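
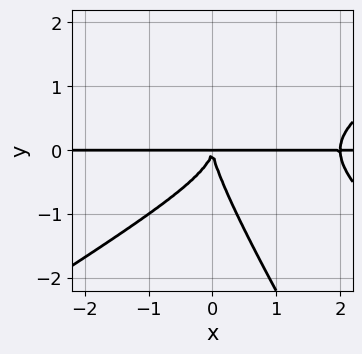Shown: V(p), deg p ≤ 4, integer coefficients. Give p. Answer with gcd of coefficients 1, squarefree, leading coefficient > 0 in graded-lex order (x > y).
First, deg p = 4. The shape is more complex than any degree-3 curve.
Then, reading off the gridlines: the visible x-axis segment lies entirely on the curve.
Finally, solving for integer coefficients yields p as stated.

x^3*y - 2*x*y^3 - y^4 - 2*x^2*y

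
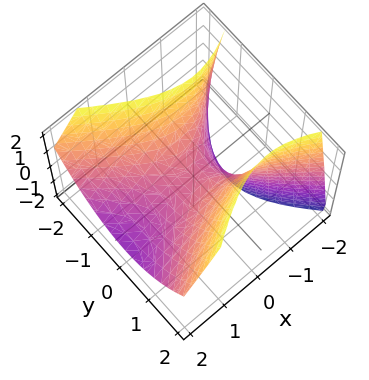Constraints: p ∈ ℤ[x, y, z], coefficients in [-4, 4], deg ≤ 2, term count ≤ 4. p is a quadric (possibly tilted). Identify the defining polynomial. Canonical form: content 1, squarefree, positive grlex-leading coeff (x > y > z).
2*x^2 + 2*x*z - 3*y^2 + 3*z

Degree: the shape is more complex than any degree-1 surface, so deg p = 2.
From the visible intercepts: it crosses the x-axis at the gridline x = 0; it meets the y-axis at y = 0 (among the integer gridlines); it meets the z-axis at z = 0 (among the integer gridlines).
Together with the visible shape, these determine p as stated.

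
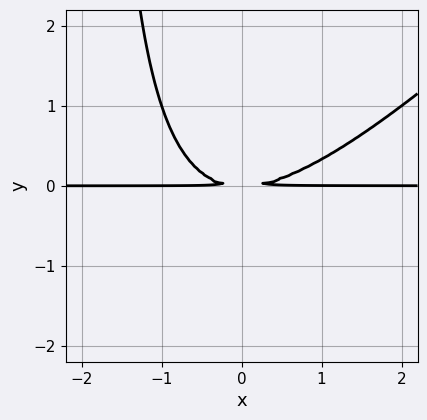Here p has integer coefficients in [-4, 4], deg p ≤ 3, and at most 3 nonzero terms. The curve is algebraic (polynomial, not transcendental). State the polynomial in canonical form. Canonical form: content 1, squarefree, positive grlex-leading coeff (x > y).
x^2*y - x*y^2 - 2*y^2

(a) deg p = 3. The shape is more complex than any degree-2 curve.
(b) Checking where it meets the axes: every point of the x-axis in the box is on the curve.
(c) These observations pin down the coefficients.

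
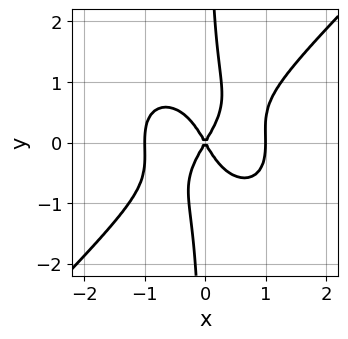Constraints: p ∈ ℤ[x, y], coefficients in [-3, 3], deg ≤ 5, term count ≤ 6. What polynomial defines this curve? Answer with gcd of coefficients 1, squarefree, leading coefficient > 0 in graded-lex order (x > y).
3*x^4 - 3*x*y^3 - 3*x^2 + y^2

First, the degree is 4 — the shape is more complex than any degree-3 curve.
Then, against the integer gridlines: it crosses the y-axis at the gridline y = 0; the x-axis gridline crossings are at x ∈ {-1, 0, 1}.
Finally, putting this together gives p.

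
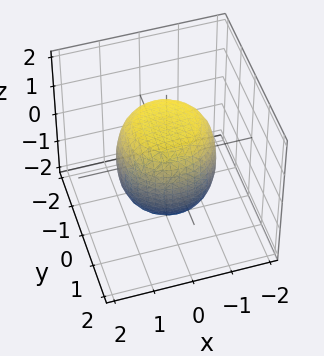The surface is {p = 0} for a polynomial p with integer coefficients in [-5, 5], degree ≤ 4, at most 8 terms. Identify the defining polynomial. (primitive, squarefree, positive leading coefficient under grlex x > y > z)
2*x^4 + 4*x^2*y^2 + 2*y^4 - x^2 - y^2 + 2*z^2 - 3

(a) deg p = 4.
(b) Symmetries: the z-axis is an axis of rotation, so x and y enter only as x² + y².
(c) From the axis intercepts and sections: a circular section at z = 1 has radius exactly 1.
(d) Putting this together gives p.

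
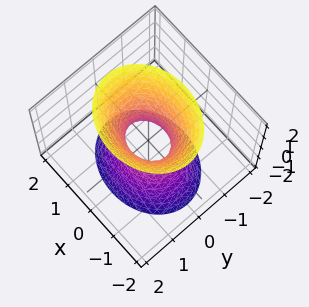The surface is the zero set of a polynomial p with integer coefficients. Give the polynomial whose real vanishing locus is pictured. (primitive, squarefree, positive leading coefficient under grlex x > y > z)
The degree is 2 — one connected sheet with a waist; a quadric.
Symmetries: mirror symmetry x ↦ −x ⇒ only even powers of x; the z ↦ −z reflection is a symmetry, so z appears only in even powers; it's symmetric under y → −y, forcing even powers of y.
Against the integer gridlines: the surface avoids every integer z-axis point in the box.
The integer polynomial consistent with all of this is the stated p.

2*x^2 + 3*y^2 - z^2 - 1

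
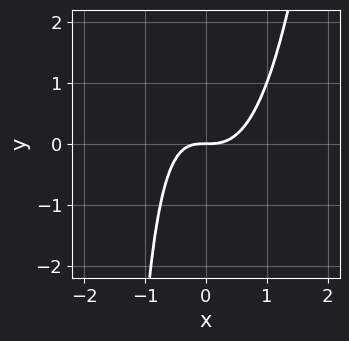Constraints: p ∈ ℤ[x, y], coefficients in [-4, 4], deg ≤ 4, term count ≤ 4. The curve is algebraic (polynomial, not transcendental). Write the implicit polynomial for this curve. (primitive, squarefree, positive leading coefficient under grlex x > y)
The degree is 3 — a generic line meets the curve in up to 3 points.
From the axis intercepts and sections: it crosses the x-axis at the gridline x = 0; one y-axis crossing is at y = 0.
Together with the visible shape, these determine p as stated.

3*x^3 - x*y - 2*y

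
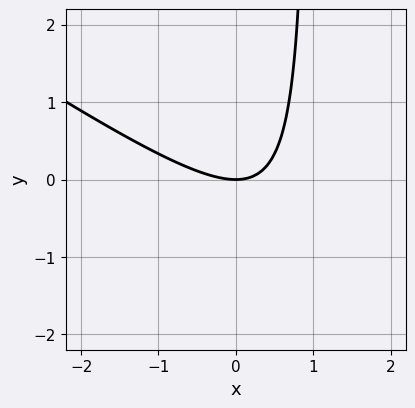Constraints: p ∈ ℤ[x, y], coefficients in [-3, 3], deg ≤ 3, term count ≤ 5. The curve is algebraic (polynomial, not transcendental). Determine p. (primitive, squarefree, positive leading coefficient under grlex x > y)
2*x^2 + 3*x*y - 3*y

1. The degree is 2 — no degree-1 curve has this shape.
2. Against the integer gridlines: it meets the y-axis at y = 0 (among the integer gridlines); it crosses the x-axis at the gridline x = 0.
3. These observations pin down the coefficients.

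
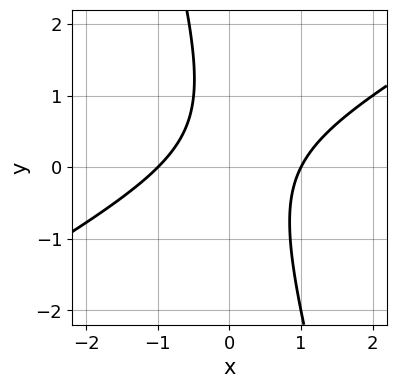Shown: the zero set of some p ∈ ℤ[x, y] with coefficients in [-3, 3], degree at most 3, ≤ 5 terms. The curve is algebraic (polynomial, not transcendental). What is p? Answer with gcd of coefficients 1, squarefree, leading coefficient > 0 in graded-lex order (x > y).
2*x^2 - 3*x*y - y^2 + y - 2

deg p = 2. The shape is more complex than any degree-1 curve.
Reading off the gridlines: among the integer gridlines, it crosses the x-axis at x ∈ {-1, 1}; no y-intercept at any integer in the box.
The integer polynomial consistent with all of this is the stated p.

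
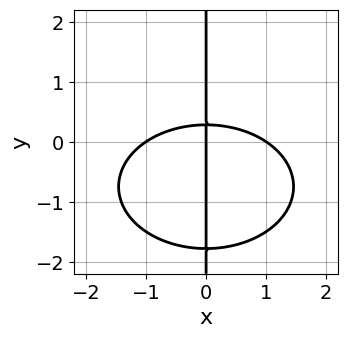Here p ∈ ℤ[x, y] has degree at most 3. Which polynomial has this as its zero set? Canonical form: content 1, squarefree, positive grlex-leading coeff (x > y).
x^3 + 2*x*y^2 + 3*x*y - x

1. Degree: a generic line meets the curve in up to 3 points, so deg p = 3.
2. Against the integer gridlines: the x-axis gridline crossings are at x ∈ {-1, 0, 1}; every point of the y-axis in the box is on the curve.
3. The integer polynomial consistent with all of this is the stated p.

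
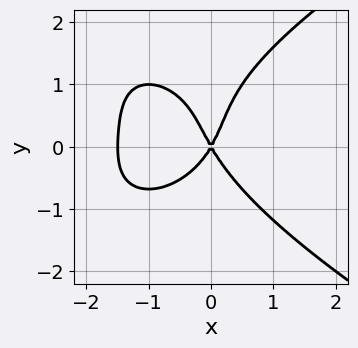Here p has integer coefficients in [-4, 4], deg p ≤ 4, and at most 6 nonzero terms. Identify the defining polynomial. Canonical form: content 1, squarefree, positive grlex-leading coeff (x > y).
y^4 - 2*x^3 - y^3 - 3*x^2 + y^2

1. The degree is 4 — the shape is more complex than any degree-3 curve.
2. Reading off the gridlines: it crosses the y-axis at the gridline y = 0; one x-axis crossing is at x = 0.
3. Together with the visible shape, these determine p as stated.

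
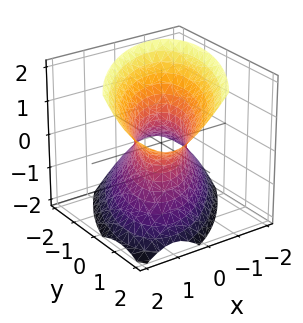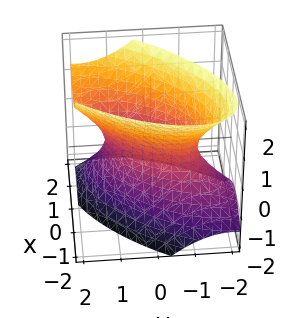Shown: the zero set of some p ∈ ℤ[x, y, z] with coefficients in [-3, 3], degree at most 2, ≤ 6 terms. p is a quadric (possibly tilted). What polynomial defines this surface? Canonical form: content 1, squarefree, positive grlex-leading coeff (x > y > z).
1. The degree is 2 — a generic line meets the surface in up to 2 points.
2. Reading off the gridlines: the y-axis gridline crossings are at y ∈ {-1, 1}; the surface avoids every integer z-axis point in the box.
3. Matching integer coefficients to the picture gives p.

3*x^2 - 3*x*y + 2*y^2 - y*z - 2*z^2 - 2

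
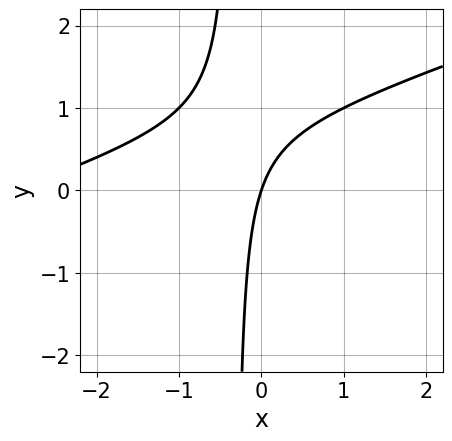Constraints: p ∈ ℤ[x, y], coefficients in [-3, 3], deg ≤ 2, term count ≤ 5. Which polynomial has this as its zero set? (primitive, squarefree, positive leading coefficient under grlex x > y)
1. The degree is 2 — a generic line meets the curve in up to 2 points.
2. Checking where it meets the axes: one x-axis crossing is at x = 0; one y-axis crossing is at y = 0.
3. Fitting integer coefficients to these (and the overall shape) gives p.

x^2 - 3*x*y + 3*x - y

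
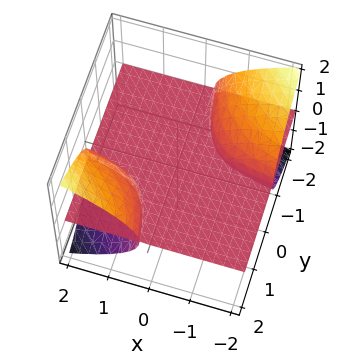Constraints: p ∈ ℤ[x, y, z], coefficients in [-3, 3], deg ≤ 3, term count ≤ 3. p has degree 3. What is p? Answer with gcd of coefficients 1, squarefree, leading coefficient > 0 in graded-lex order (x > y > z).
2*x*y*z - 2*z^3 - z

(a) There are 3 components. They look like related sheets of one shape, so recover p as a whole.
(b) deg p = 3. No degree-2 surface has this shape.
(c) Against the integer gridlines: it crosses the z-axis at the gridline z = 0; every point of the x-axis in the box is on the surface.
(d) The integer polynomial consistent with all of this is the stated p. Check: (0, 1, 0) on the y-axis lies on the surface, and p(0, 1, 0) = 0. ✓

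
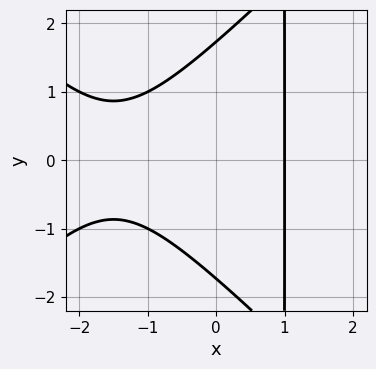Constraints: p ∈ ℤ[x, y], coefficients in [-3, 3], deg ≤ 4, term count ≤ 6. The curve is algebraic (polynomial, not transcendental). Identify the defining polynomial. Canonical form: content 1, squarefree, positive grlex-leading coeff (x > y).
1. Degree: no degree-2 curve has this shape, so deg p = 3.
2. Symmetries: mirror symmetry y ↦ −y ⇒ only even powers of y.
3. Checking where it meets the axes: one x-axis crossing is at x = 1.
4. Together with the visible shape, these determine p as stated.

x^3 - x*y^2 + 2*x^2 + y^2 - 3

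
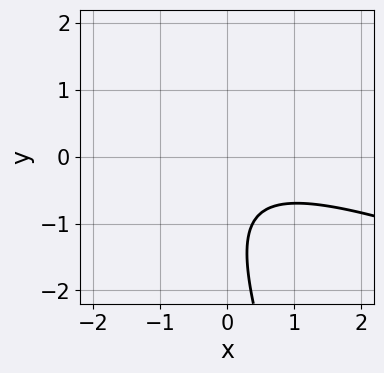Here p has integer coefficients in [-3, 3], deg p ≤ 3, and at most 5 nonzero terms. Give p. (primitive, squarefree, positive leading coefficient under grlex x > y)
x^2 + 3*x*y + y^2 + 2*y + 2

First, deg p = 2. No degree-1 curve has this shape.
Then, reading off the gridlines: it misses every integer gridline on the y-axis; it misses every integer gridline on the x-axis.
Finally, fitting integer coefficients to these (and the overall shape) gives p.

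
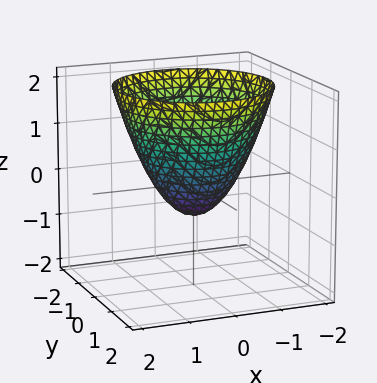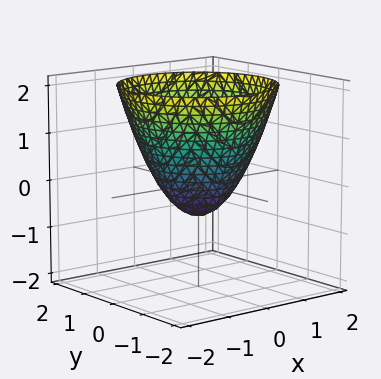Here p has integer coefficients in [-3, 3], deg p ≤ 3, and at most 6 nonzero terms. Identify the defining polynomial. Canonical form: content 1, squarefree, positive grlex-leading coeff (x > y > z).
First, degree: no degree-1 surface has this shape, so deg p = 2.
Then, by symmetry, the surface is invariant under rotation about z: p = q(x² + y², z).
Next, from the visible intercepts: a circular section at z = 2 has radius between 1 and 2.
Finally, assembling these constraints gives the stated polynomial.

3*x^2 + 3*y^2 - 3*z - 2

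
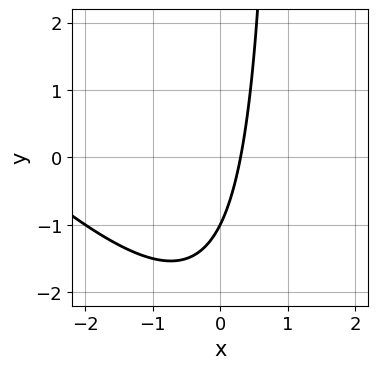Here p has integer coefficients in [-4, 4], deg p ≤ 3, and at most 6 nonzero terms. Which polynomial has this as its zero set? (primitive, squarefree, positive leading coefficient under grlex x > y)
x^2 + x*y + 3*x - y - 1

First, degree: no degree-1 curve has this shape, so deg p = 2.
Next, against the integer gridlines: it crosses the y-axis at the gridline y = -1.
Finally, these observations pin down the coefficients.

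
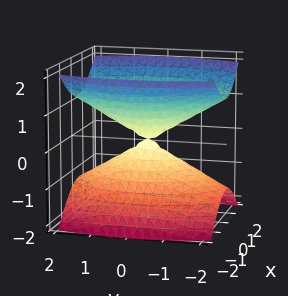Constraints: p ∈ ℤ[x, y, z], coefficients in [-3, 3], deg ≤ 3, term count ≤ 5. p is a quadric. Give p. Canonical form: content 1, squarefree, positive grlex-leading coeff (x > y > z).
3*x^2 + y^2 - 3*z^2

First, I count 2 distinct pieces. They look like related sheets of one shape, so recover p as a whole.
Then, deg p = 2. Two nappes meeting at a single point; a quadric.
Then, symmetries: it's symmetric under y → −y, forcing even powers of y; the x ↦ −x reflection is a symmetry, so x appears only in even powers; mirror symmetry z ↦ −z ⇒ only even powers of z.
Then, checking where it meets the axes: it crosses the x-axis at the gridline x = 0; it crosses the z-axis at the gridline z = 0; it meets the y-axis at y = 0 (among the integer gridlines).
Finally, fitting integer coefficients to these (and the overall shape) gives p.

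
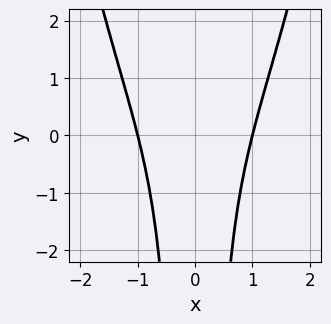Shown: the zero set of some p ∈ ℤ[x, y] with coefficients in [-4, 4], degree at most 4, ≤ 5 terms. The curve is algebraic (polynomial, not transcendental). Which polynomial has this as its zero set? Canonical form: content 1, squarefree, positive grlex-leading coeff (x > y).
x^4 - x^2*y - 1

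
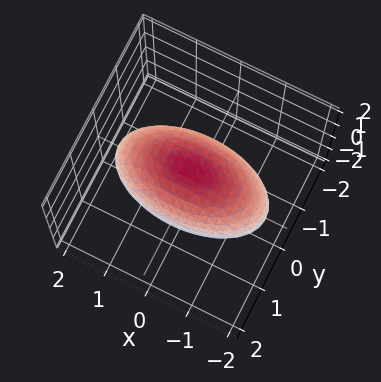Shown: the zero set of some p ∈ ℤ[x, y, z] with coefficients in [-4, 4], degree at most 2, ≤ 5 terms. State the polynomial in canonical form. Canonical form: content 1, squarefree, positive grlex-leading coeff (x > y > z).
(a) The degree is 2 — a closed, bounded, convex surface; a quadric.
(b) Symmetries: mirror symmetry x ↦ −x ⇒ only even powers of x; the z ↦ −z reflection is a symmetry, so z appears only in even powers; mirror symmetry y ↦ −y ⇒ only even powers of y.
(c) From the visible intercepts: among the integer gridlines, it crosses the y-axis at y ∈ {-1, 1}.
(d) Assembling these constraints gives the stated polynomial.

x^2 + 3*y^2 + 2*z^2 - 3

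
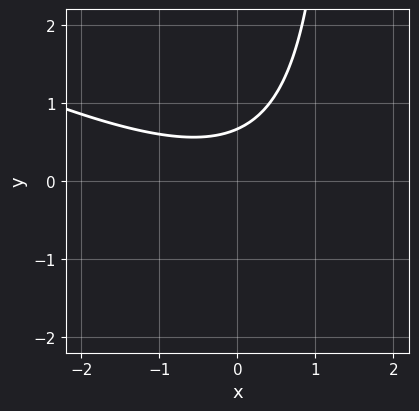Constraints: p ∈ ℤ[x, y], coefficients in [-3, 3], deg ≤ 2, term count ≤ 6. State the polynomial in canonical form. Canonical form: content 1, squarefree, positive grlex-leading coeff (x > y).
x^2 + 2*x*y - 3*y + 2

1. deg p = 2. A generic line meets the curve in up to 2 points.
2. Against the integer gridlines: no x-intercept at any integer in the box.
3. Putting this together gives p.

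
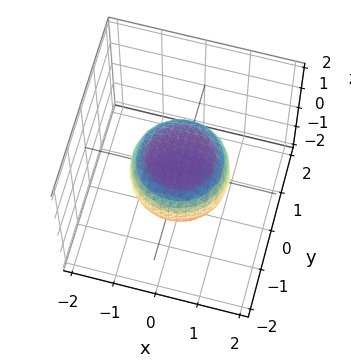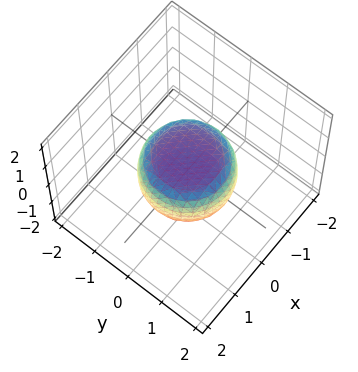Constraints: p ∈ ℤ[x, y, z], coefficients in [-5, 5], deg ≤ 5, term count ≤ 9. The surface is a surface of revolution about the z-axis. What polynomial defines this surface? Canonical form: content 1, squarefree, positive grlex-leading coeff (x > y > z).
2*x^4 + 4*x^2*y^2 + 2*y^4 - x^2 - y^2 + 3*z^2 - 2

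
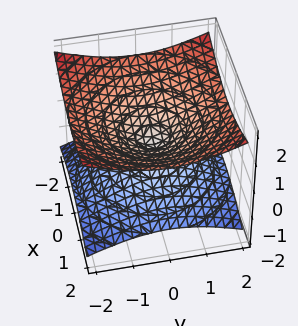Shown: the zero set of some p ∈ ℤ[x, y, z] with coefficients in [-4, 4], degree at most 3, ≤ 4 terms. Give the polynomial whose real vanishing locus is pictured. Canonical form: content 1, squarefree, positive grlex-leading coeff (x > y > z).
1. The degree is 2 — a double cone through the origin; a quadric.
2. Symmetries: every cross-section ⟂ z is a circle, so x, y appear only via x² + y²; the z ↦ −z reflection is a symmetry, so z appears only in even powers.
3. Checking where it meets the axes: it crosses the y-axis at the gridline y = 0; a circular section at z = 1 has radius between 1 and 2; it meets the z-axis at z = 0 (among the integer gridlines); one x-axis crossing is at x = 0.
4. Putting this together gives p.

x^2 + y^2 - 3*z^2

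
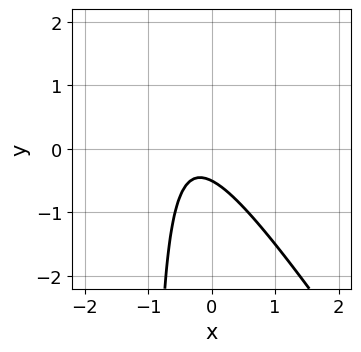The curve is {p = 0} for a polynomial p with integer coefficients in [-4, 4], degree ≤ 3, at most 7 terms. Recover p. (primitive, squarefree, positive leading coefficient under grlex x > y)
3*x^2 + 2*x*y + 2*x + 2*y + 1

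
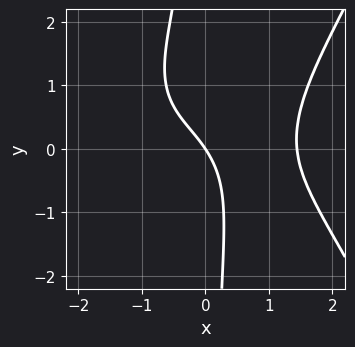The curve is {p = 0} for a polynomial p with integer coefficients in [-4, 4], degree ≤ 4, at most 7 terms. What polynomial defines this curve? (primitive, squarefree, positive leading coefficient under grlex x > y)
x^4 - 2*x*y^2 + 2*x*y - 3*x - 2*y

(a) deg p = 4. The shape is more complex than any degree-3 curve.
(b) From the axis intercepts and sections: one y-axis crossing is at y = 0; one x-axis crossing is at x = 0.
(c) Assembling these constraints gives the stated polynomial.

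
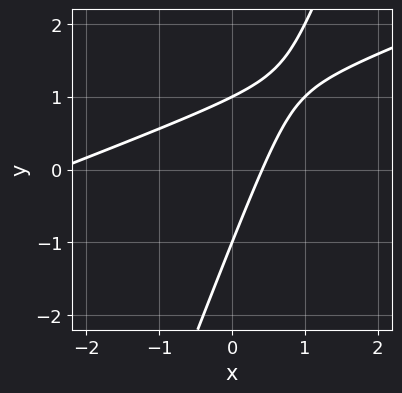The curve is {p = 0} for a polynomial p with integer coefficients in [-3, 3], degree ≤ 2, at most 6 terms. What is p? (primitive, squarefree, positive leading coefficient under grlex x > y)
x^2 - 3*x*y + y^2 + 2*x - 1

1. Degree: a generic line meets the curve in up to 2 points, so deg p = 2.
2. From the visible intercepts: the y-axis gridline crossings are at y ∈ {-1, 1}.
3. These observations pin down the coefficients.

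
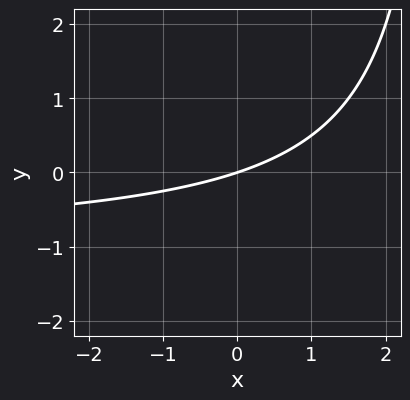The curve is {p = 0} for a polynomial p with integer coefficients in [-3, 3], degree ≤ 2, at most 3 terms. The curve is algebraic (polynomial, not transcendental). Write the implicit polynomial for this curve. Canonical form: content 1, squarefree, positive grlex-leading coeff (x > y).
x*y + x - 3*y

(a) deg p = 2. No degree-1 curve has this shape.
(b) Reading off the gridlines: one y-axis crossing is at y = 0; it meets the x-axis at x = 0 (among the integer gridlines).
(c) Together with the visible shape, these determine p as stated.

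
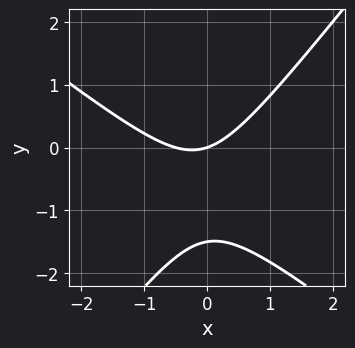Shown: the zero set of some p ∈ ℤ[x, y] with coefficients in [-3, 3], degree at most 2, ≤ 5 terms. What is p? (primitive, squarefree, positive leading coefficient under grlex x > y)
2*x^2 + x*y - 2*y^2 + x - 3*y

(a) Degree: the shape is more complex than any degree-1 curve, so deg p = 2.
(b) From the visible intercepts: it meets the y-axis at y = 0 (among the integer gridlines); one x-axis crossing is at x = 0.
(c) Matching integer coefficients to the picture gives p.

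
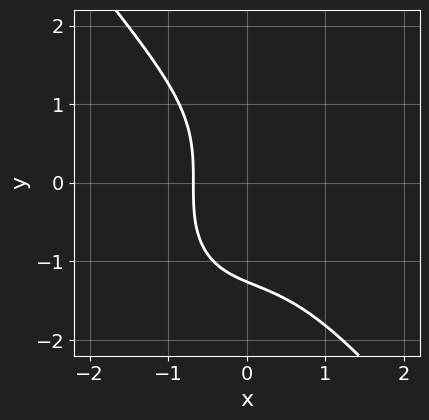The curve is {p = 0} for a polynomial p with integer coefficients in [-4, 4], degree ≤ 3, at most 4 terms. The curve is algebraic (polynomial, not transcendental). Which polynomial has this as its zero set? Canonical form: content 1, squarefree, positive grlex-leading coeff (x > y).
1. The degree is 3 — a generic line meets the curve in up to 3 points.
2. Putting this together gives p.

2*x^3 + y^3 + 2*x + 2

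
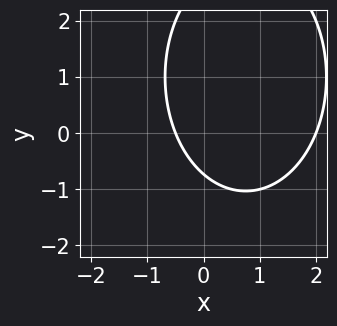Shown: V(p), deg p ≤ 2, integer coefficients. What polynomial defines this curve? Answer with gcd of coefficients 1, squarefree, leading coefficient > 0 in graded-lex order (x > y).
2*x^2 + y^2 - 3*x - 2*y - 2

(a) The degree is 2 — no degree-1 curve has this shape.
(b) Against the integer gridlines: it crosses the x-axis at the gridline x = 2.
(c) Assembling these constraints gives the stated polynomial.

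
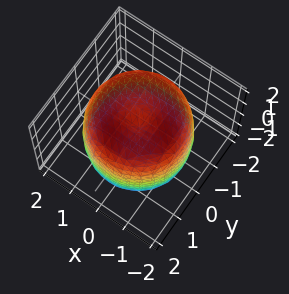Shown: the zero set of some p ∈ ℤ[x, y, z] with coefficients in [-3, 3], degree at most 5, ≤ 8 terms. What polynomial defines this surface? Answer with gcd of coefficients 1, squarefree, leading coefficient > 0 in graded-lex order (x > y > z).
x^4 + 2*x^2*y^2 + y^4 - 2*x^2 - 2*y^2 + z^2 - 2

The degree is 4 — a generic line meets the surface in up to 4 points.
By symmetry, the surface is invariant under rotation about z: p = q(x² + y², z).
From the axis intercepts and sections: a circular section at z = 1 has radius between 1 and 2.
Putting this together gives p.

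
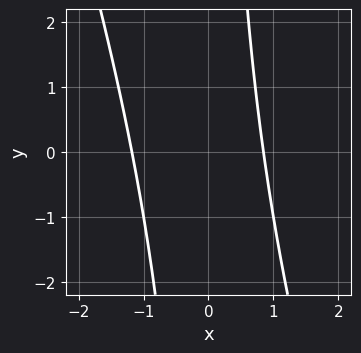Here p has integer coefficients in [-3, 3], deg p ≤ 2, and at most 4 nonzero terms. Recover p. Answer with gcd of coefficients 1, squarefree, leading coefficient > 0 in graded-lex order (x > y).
3*x^2 + x*y + x - 3

(a) The degree is 2 — no degree-1 curve has this shape.
(b) Checking where it meets the axes: it misses every integer gridline on the y-axis.
(c) Assembling these constraints gives the stated polynomial.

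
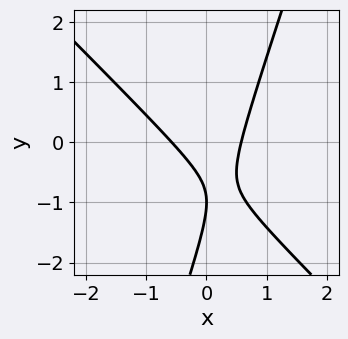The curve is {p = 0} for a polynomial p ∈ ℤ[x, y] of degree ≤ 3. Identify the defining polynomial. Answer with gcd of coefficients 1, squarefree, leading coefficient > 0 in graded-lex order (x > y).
3*x^2 + 2*x*y - y^2 - 2*y - 1

The degree is 2 — a generic line meets the curve in up to 2 points.
Checking where it meets the axes: it crosses the y-axis at the gridline y = -1.
Putting this together gives p.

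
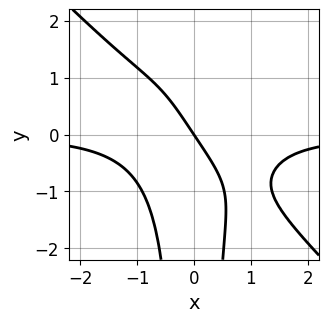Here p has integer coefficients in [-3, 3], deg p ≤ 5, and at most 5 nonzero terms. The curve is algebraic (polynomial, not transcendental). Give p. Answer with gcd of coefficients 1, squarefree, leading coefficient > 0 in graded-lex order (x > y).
1. Degree: a generic line meets the curve in up to 4 points, so deg p = 4.
2. From the visible intercepts: it crosses the x-axis at the gridline x = 0; it meets the y-axis at y = 0 (among the integer gridlines).
3. Together with the visible shape, these determine p as stated.

3*x^3*y + 3*x^2*y^2 + 3*x + 2*y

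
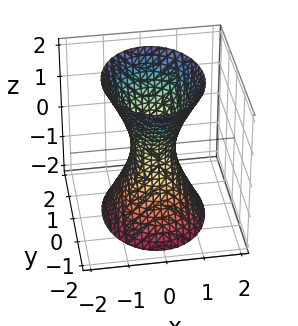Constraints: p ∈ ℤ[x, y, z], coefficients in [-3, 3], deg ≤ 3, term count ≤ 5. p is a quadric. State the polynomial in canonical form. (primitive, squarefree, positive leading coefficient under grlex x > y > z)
3*x^2 + 2*y^2 - z^2 - 1

Degree: an hourglass — one-sheet hyperboloid; a quadric, so deg p = 2.
Symmetries: it's symmetric under x → −x, forcing even powers of x; mirror symmetry z ↦ −z ⇒ only even powers of z; mirror symmetry y ↦ −y ⇒ only even powers of y.
Observable constraints: no z-intercept at any integer in the box.
Solving for integer coefficients yields p as stated.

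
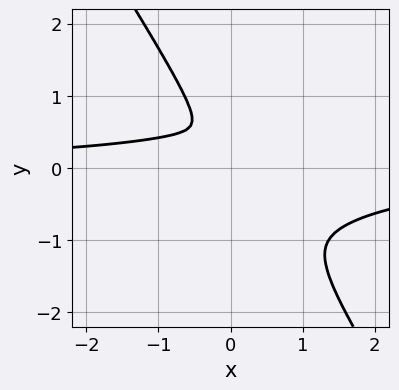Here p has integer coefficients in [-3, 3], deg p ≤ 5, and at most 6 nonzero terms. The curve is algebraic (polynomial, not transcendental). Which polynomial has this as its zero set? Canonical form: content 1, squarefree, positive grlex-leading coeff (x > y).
(a) The degree is 4 — a generic line meets the curve in up to 4 points.
(b) The integer polynomial consistent with all of this is the stated p.

3*x^3*y - 3*x^2*y^2 + 2*y^4 - 3*x^2*y + 3*x^2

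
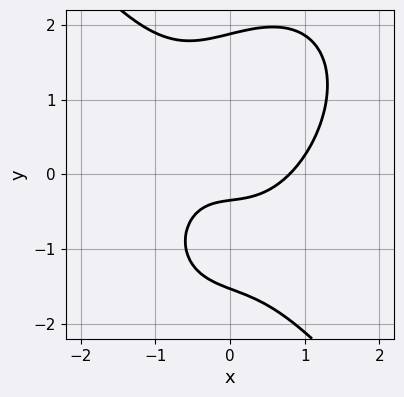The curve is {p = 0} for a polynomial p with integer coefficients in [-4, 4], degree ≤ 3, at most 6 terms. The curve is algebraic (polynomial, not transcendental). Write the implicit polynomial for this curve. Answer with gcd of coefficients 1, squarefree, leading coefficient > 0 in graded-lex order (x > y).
2*x^3 + y^3 - x*y - 3*y - 1

1. The degree is 3 — a generic line meets the curve in up to 3 points.
2. Solving for integer coefficients yields p as stated.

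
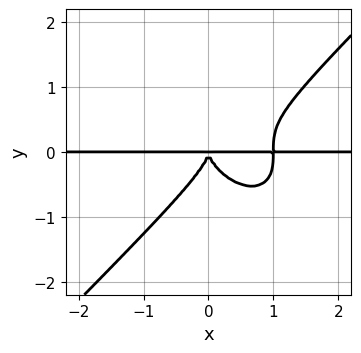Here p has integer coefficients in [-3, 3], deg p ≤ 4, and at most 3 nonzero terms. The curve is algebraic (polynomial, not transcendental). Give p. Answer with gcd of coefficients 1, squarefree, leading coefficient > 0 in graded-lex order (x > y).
(a) deg p = 4.
(b) Checking where it meets the axes: the visible x-axis segment lies entirely on the curve.
(c) The integer polynomial consistent with all of this is the stated p.

x^3*y - y^4 - x^2*y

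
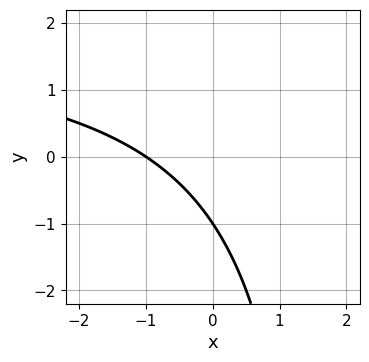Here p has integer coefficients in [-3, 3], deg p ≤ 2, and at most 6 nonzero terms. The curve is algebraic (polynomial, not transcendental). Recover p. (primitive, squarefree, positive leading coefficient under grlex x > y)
x*y - 2*x - 2*y - 2

(a) The degree is 2 — the shape is more complex than any degree-1 curve.
(b) Checking where it meets the axes: it crosses the x-axis at the gridline x = -1; it crosses the y-axis at the gridline y = -1.
(c) Assembling these constraints gives the stated polynomial.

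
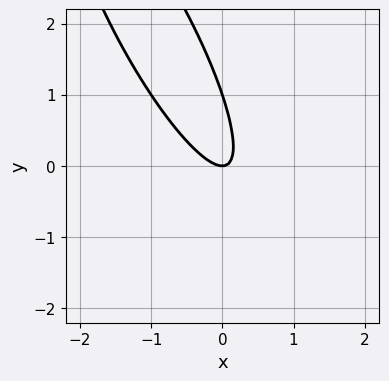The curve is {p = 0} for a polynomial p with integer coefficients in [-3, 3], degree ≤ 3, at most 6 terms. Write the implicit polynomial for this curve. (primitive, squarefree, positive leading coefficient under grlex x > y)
First, the degree is 2 — the shape is more complex than any degree-1 curve.
Next, checking where it meets the axes: the y-axis gridline crossings are at y ∈ {0, 1}; it crosses the x-axis at the gridline x = 0.
Finally, together with the visible shape, these determine p as stated.

3*x^2 + 3*x*y + y^2 - y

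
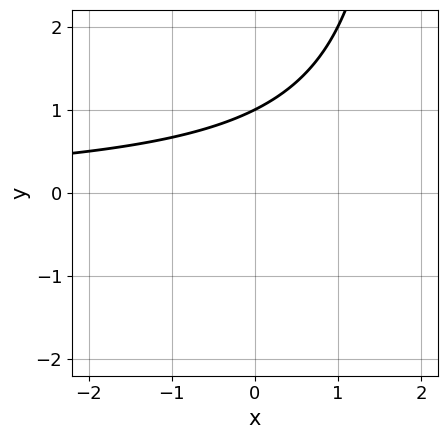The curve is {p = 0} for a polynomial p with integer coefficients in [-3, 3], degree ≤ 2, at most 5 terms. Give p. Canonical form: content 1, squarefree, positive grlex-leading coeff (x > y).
x*y - 2*y + 2

(a) The degree is 2 — no degree-1 curve has this shape.
(b) Observable constraints: one y-axis crossing is at y = 1; the curve avoids every integer x-axis point in the box.
(c) These observations pin down the coefficients.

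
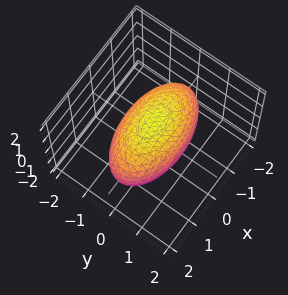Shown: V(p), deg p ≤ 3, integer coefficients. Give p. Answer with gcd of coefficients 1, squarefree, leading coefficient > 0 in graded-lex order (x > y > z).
First, degree: bounded and convex; a quadric, so deg p = 2.
Next, symmetries: mirror symmetry x ↦ −x ⇒ only even powers of x; mirror symmetry y ↦ −y ⇒ only even powers of y; mirror symmetry z ↦ −z ⇒ only even powers of z.
Next, from the visible intercepts: among the integer gridlines, it crosses the y-axis at y ∈ {-1, 1}.
Finally, matching integer coefficients to the picture gives p.

x^2 + 3*y^2 + 2*z^2 - 3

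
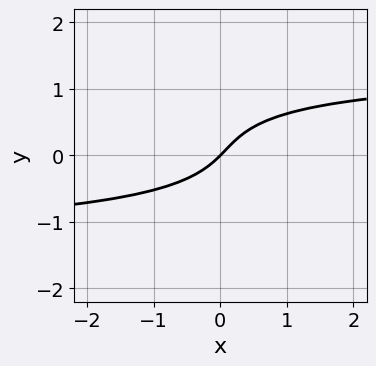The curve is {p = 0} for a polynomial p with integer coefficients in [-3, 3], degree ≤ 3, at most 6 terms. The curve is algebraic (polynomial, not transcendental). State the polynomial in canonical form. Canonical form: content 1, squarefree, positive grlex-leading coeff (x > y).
x*y^2 + 3*y^3 - y^2 - 2*x + 2*y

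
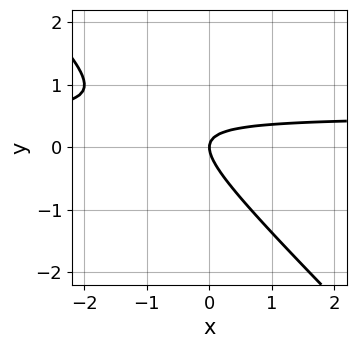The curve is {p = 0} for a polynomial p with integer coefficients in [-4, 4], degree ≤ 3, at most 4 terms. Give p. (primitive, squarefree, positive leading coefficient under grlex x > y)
2*x*y + 2*y^2 - x

(a) Degree: the shape is more complex than any degree-1 curve, so deg p = 2.
(b) Checking where it meets the axes: it meets the x-axis at x = 0 (among the integer gridlines); it meets the y-axis at y = 0 (among the integer gridlines).
(c) Matching integer coefficients to the picture gives p.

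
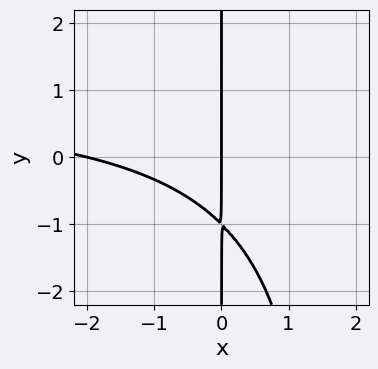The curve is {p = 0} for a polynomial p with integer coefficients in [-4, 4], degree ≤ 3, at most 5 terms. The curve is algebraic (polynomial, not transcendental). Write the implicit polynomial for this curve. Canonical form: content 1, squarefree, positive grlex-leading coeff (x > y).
x^2*y - x^2 - 2*x*y - 2*x

1. Degree: the shape is more complex than any degree-2 curve, so deg p = 3.
2. From the visible intercepts: the visible y-axis segment lies entirely on the curve; the x-axis gridline crossings are at x ∈ {-2, 0}.
3. Putting this together gives p.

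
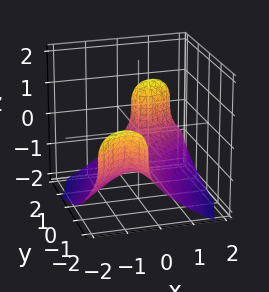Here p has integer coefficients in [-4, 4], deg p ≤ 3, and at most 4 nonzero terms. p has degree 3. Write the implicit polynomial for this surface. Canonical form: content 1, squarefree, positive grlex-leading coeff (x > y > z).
2*z^3 + 3*x^2 - 3*x*y + 2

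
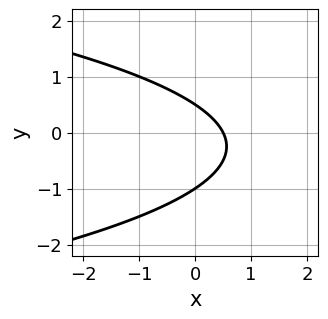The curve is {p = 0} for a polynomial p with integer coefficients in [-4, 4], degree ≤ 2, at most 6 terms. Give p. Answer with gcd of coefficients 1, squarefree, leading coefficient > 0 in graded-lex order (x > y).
deg p = 2. No degree-1 curve has this shape.
From the axis intercepts and sections: it crosses the y-axis at the gridline y = -1.
Matching integer coefficients to the picture gives p.

2*y^2 + 2*x + y - 1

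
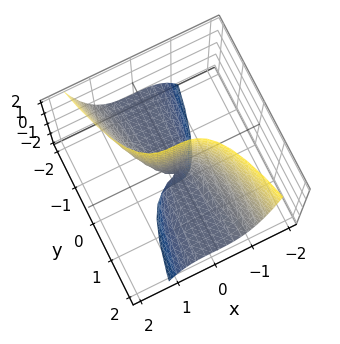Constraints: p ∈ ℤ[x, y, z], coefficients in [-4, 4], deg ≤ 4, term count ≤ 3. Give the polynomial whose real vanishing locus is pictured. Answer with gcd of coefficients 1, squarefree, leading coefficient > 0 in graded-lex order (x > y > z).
3*x^3 + 2*y*z + 2*y

deg p = 3. No degree-2 surface has this shape.
Reading off the gridlines: it crosses the y-axis at the gridline y = 0; every point of the z-axis in the box is on the surface.
The integer polynomial consistent with all of this is the stated p.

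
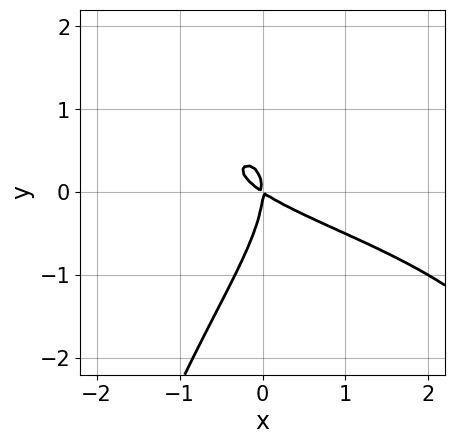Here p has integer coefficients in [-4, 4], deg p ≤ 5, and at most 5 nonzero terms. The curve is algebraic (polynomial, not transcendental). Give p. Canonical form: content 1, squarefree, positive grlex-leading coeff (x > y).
x^2*y^2 - 2*x*y^2 + 2*y^3 + 2*x^2 + 3*x*y

1. Degree: the shape is more complex than any degree-3 curve, so deg p = 4.
2. Observable constraints: one y-axis crossing is at y = 0; it meets the x-axis at x = 0 (among the integer gridlines).
3. These observations pin down the coefficients.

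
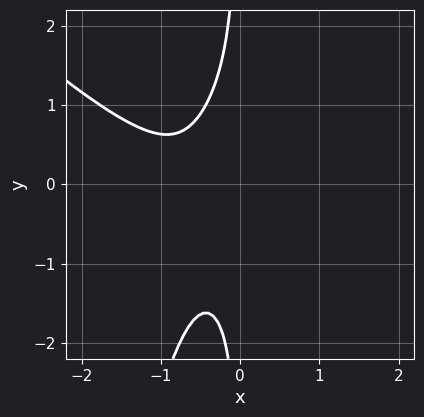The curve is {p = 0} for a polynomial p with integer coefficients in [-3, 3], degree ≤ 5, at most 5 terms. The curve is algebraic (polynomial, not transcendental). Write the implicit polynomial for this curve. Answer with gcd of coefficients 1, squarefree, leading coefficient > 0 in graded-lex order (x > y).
1. deg p = 4. A generic line meets the curve in up to 4 points.
2. Observable constraints: no x-intercept at any integer in the box; the curve avoids every integer y-axis point in the box.
3. The integer polynomial consistent with all of this is the stated p.

3*x^4 + 3*x^3*y - 3*x^2*y + 3*x*y^2 + 2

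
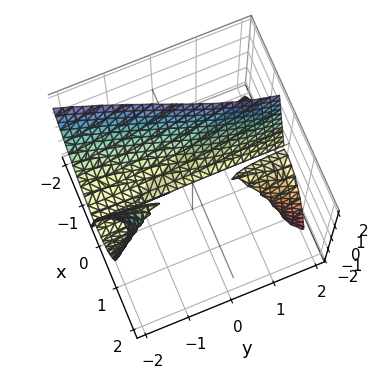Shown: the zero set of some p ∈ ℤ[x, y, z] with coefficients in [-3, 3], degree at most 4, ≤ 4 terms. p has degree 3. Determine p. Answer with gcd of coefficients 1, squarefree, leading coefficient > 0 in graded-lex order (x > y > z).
3*x^3 + 2*x*y*z + z^2

(a) I count 2 distinct pieces. They look like related sheets of one shape, so recover p as a whole.
(b) deg p = 3. A generic line meets the surface in up to 3 points.
(c) Observable constraints: the visible y-axis segment lies entirely on the surface; it crosses the x-axis at the gridline x = 0; one z-axis crossing is at z = 0.
(d) Solving for integer coefficients yields p as stated.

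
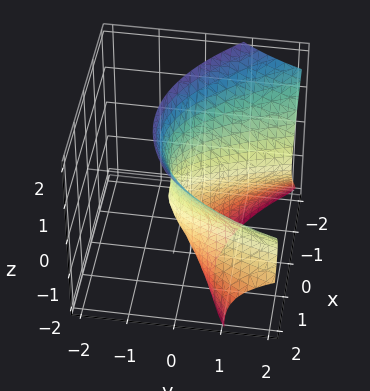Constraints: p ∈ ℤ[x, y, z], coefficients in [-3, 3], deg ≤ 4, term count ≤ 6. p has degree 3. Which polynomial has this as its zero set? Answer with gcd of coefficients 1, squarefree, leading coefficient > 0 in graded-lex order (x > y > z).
3*y*z^2 + z^3 - 3*x^2 + 3*x + 2*y

Degree: no degree-2 surface has this shape, so deg p = 3.
Observable constraints: among the integer gridlines, it crosses the x-axis at x ∈ {0, 1}; it meets the z-axis at z = 0 (among the integer gridlines).
Putting this together gives p.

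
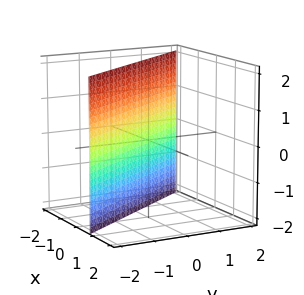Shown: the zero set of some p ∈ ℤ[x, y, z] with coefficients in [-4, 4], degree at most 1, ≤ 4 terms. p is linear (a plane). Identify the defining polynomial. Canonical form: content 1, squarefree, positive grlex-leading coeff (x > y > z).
3*x + 2*y + 2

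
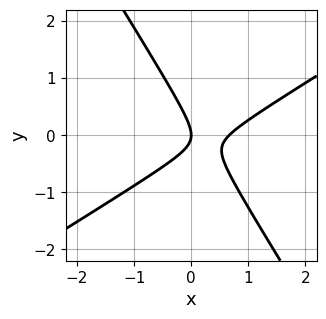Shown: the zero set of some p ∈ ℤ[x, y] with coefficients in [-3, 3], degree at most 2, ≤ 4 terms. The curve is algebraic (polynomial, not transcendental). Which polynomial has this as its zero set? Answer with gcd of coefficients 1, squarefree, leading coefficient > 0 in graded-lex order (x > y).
deg p = 2. A generic line meets the curve in up to 2 points.
Observable constraints: it crosses the y-axis at the gridline y = 0; it meets the x-axis at x = 0 (among the integer gridlines).
These observations pin down the coefficients.

3*x^2 - 3*x*y - 3*y^2 - 2*x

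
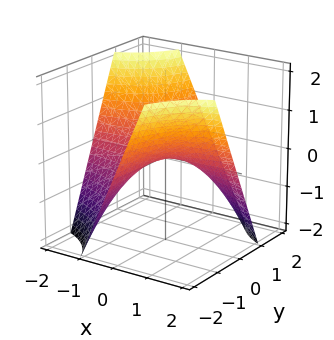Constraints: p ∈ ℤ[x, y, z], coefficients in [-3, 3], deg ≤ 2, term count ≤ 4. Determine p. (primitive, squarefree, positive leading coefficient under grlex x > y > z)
x*y + z

1. The degree is 2 — a hyperbolic paraboloid; a quadric.
2. Observable constraints: it crosses the z-axis at the gridline z = 0; every point of the y-axis in the box is on the surface; the visible x-axis segment lies entirely on the surface.
3. Solving for integer coefficients yields p as stated.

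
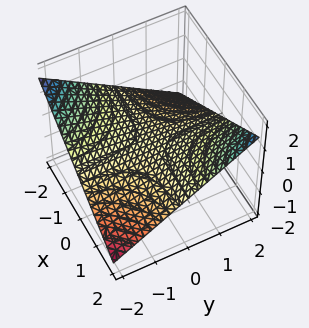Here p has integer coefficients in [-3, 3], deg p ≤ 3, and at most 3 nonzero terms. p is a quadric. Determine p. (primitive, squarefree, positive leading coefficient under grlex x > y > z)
x*y - 3*z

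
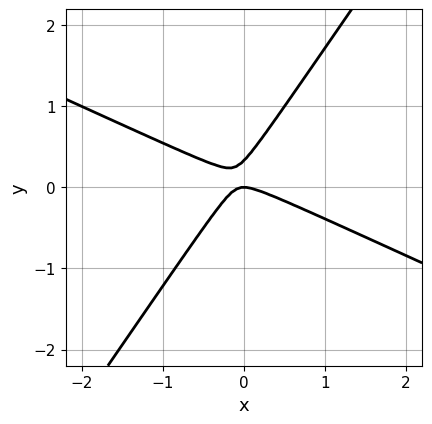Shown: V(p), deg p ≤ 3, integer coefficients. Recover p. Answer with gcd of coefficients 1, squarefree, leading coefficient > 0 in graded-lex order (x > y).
(a) deg p = 2. A generic line meets the curve in up to 2 points.
(b) Observable constraints: it crosses the x-axis at the gridline x = 0; one y-axis crossing is at y = 0.
(c) Fitting integer coefficients to these (and the overall shape) gives p.

2*x^2 + 3*x*y - 3*y^2 + y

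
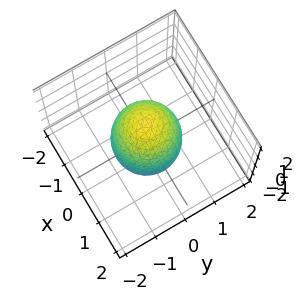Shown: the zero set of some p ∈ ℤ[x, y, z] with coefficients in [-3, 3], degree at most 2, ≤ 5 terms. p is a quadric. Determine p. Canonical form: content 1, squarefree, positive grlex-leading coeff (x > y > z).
3*x^2 + 3*y^2 + z^2 - 3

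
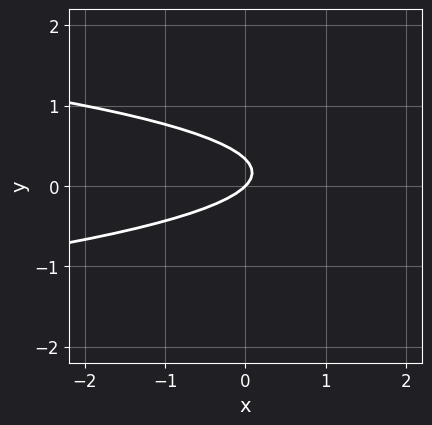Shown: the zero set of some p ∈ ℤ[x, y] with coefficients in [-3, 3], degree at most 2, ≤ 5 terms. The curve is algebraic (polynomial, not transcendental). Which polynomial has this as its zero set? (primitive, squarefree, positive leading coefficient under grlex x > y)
(a) Degree: a generic line meets the curve in up to 2 points, so deg p = 2.
(b) Against the integer gridlines: it meets the y-axis at y = 0 (among the integer gridlines); one x-axis crossing is at x = 0.
(c) Matching integer coefficients to the picture gives p.

3*y^2 + x - y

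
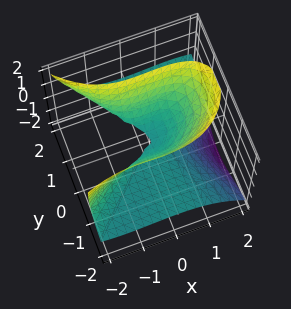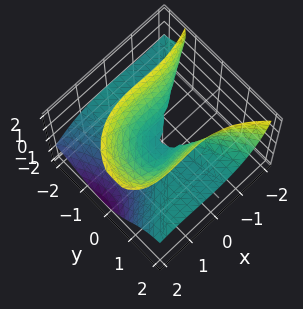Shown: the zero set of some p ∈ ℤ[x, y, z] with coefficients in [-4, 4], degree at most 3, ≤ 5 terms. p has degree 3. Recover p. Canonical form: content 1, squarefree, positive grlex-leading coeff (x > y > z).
x^3 - x^2*y + 3*y^2*z - 2*z^2

Degree: no degree-2 surface has this shape, so deg p = 3.
Against the integer gridlines: one x-axis crossing is at x = 0; it crosses the z-axis at the gridline z = 0; every point of the y-axis in the box is on the surface.
These observations pin down the coefficients.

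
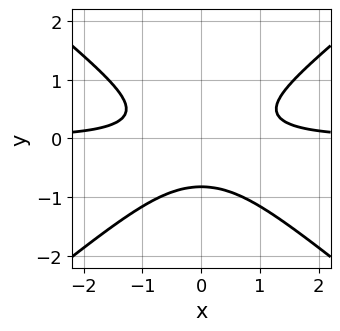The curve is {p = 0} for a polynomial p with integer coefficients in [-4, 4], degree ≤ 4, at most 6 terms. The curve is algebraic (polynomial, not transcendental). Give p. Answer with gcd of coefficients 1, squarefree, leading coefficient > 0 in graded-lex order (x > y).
First, deg p = 3.
Next, symmetries: the x ↦ −x reflection is a symmetry, so x appears only in even powers.
Then, observable constraints: the curve avoids every integer x-axis point in the box.
Finally, the integer polynomial consistent with all of this is the stated p.

2*x^2*y - 3*y^3 - y^2 - 1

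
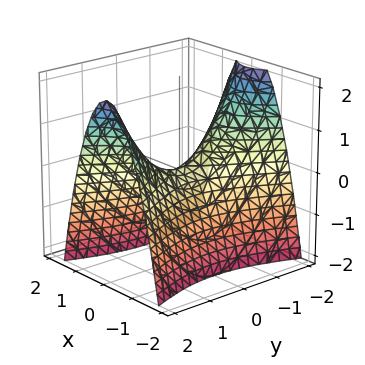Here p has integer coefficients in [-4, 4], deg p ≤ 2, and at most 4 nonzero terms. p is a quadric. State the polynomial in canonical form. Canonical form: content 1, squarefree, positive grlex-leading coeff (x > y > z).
3*x^2 - y^2 + 2*z

First, degree: a saddle surface; a quadric, so deg p = 2.
Then, symmetries: mirror symmetry x ↦ −x ⇒ only even powers of x; it's symmetric under y → −y, forcing even powers of y.
Then, observable constraints: one z-axis crossing is at z = 0; it meets the x-axis at x = 0 (among the integer gridlines); one y-axis crossing is at y = 0.
Finally, solving for integer coefficients yields p as stated.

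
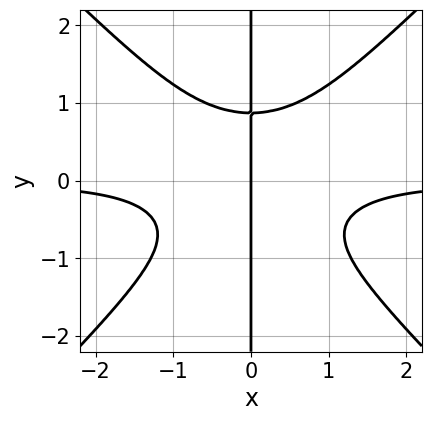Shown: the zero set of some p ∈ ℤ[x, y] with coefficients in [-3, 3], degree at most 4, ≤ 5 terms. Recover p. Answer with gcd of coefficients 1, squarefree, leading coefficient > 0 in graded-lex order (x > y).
First, deg p = 4.
Then, from the visible intercepts: one x-axis crossing is at x = 0; every point of the y-axis in the box is on the curve.
Finally, assembling these constraints gives the stated polynomial.

3*x^3*y - 3*x*y^3 + 2*x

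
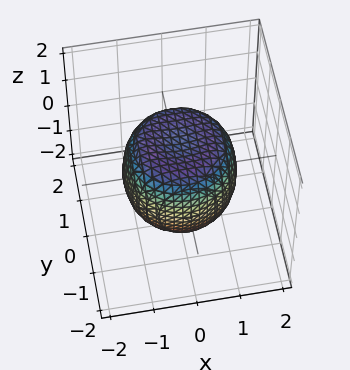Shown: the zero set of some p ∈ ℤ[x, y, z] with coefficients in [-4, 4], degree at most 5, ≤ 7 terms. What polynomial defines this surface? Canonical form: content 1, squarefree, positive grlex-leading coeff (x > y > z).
First, the degree is 4 — no degree-3 surface has this shape.
Then, by symmetry, the surface is invariant under rotation about z: p = q(x² + y², z).
Next, against the integer gridlines: a circular section at z = 1 has radius exactly 1; among the integer gridlines, it crosses the z-axis at z ∈ {-1, 1}.
Finally, together with the visible shape, these determine p as stated.

x^4 + 2*x^2*y^2 + y^4 - x^2 - y^2 + z^2 - 1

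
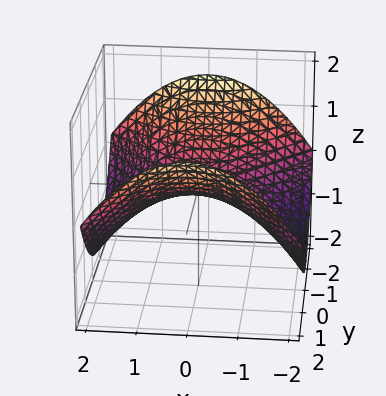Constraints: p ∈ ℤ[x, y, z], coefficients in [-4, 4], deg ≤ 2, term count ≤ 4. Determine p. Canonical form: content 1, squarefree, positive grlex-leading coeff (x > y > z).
x^2 - y^2 + 3*z

1. deg p = 2.
2. Symmetries: mirror symmetry x ↦ −x ⇒ only even powers of x; it's symmetric under y → −y, forcing even powers of y.
3. Observable constraints: one y-axis crossing is at y = 0; one x-axis crossing is at x = 0; one z-axis crossing is at z = 0.
4. The integer polynomial consistent with all of this is the stated p.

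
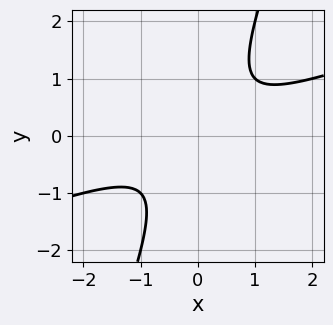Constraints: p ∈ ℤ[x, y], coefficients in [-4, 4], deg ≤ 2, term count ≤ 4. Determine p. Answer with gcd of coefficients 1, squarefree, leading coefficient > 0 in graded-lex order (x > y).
deg p = 2. No degree-1 curve has this shape.
From the axis intercepts and sections: the curve avoids every integer x-axis point in the box; the curve avoids every integer y-axis point in the box.
Together with the visible shape, these determine p as stated.

x^2 - 3*x*y + y^2 + 1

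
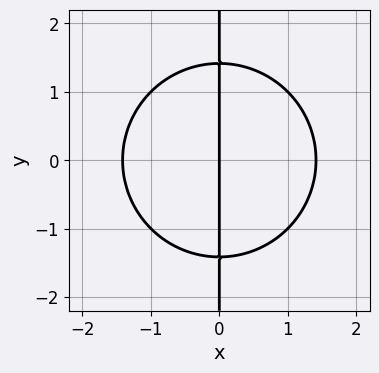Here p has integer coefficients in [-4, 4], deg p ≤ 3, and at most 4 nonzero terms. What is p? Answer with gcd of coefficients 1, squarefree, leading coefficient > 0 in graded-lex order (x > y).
x^3 + x*y^2 - 2*x

1. The degree is 3 — no degree-2 curve has this shape.
2. Symmetries: mirror symmetry y ↦ −y ⇒ only even powers of y.
3. Checking where it meets the axes: it crosses the x-axis at the gridline x = 0; the visible y-axis segment lies entirely on the curve.
4. Solving for integer coefficients yields p as stated.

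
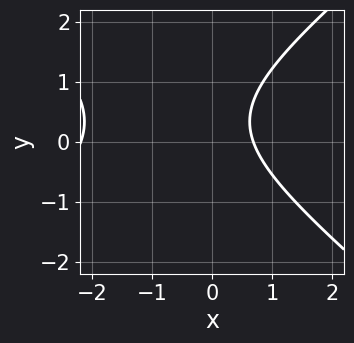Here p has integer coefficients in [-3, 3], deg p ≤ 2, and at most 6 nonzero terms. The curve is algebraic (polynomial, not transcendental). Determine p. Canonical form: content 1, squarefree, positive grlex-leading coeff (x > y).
2*x^2 - 3*y^2 + 3*x + 2*y - 3

1. deg p = 2. No degree-1 curve has this shape.
2. From the visible intercepts: no y-intercept at any integer in the box.
3. The integer polynomial consistent with all of this is the stated p.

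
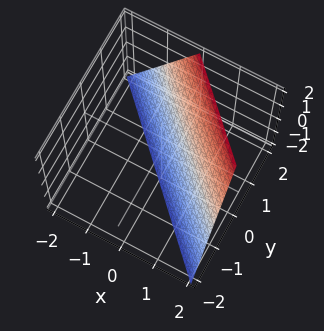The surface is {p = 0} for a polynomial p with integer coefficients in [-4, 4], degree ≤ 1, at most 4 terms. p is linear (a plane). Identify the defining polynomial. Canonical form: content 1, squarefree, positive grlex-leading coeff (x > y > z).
The degree is 1 — the surface is flat (a plane).
Observable constraints: it meets the y-axis at y = 1 (among the integer gridlines); it meets the x-axis at x = 1 (among the integer gridlines).
Assembling these constraints gives the stated polynomial. Check: (0, 0, -2) on the z-axis lies on the surface, and p(0, 0, -2) = 0. ✓

2*x + 2*y - z - 2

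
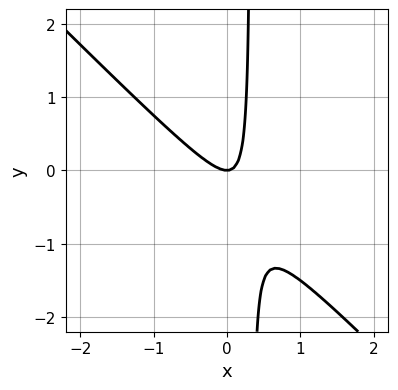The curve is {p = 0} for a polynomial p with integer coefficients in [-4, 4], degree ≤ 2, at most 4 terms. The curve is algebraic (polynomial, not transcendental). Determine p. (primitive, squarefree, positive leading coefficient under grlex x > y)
3*x^2 + 3*x*y - y

The degree is 2 — no degree-1 curve has this shape.
Against the integer gridlines: it meets the x-axis at x = 0 (among the integer gridlines); it crosses the y-axis at the gridline y = 0.
The integer polynomial consistent with all of this is the stated p.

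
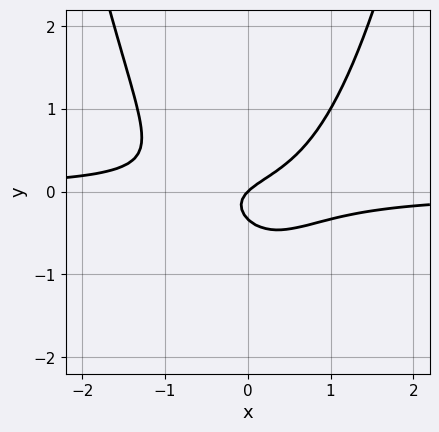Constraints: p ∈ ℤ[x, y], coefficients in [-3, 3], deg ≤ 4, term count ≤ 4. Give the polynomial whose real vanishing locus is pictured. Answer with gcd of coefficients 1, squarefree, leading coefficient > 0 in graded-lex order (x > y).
(a) The degree is 3 — the shape is more complex than any degree-2 curve.
(b) Observable constraints: it meets the y-axis at y = 0 (among the integer gridlines); it meets the x-axis at x = 0 (among the integer gridlines).
(c) Assembling these constraints gives the stated polynomial.

3*x^2*y - 3*y^2 + x - y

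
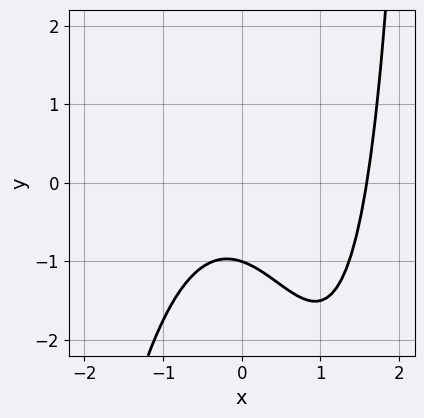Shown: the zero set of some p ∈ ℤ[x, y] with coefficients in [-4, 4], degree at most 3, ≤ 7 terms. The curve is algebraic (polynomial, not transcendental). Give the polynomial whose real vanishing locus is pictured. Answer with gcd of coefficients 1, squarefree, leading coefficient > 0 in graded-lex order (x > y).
2*x^3 - 2*x^2 + x*y - 3*y - 3

Degree: the shape is more complex than any degree-2 curve, so deg p = 3.
From the visible intercepts: one y-axis crossing is at y = -1.
Fitting integer coefficients to these (and the overall shape) gives p.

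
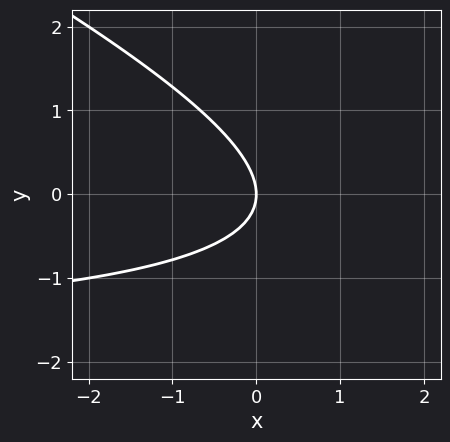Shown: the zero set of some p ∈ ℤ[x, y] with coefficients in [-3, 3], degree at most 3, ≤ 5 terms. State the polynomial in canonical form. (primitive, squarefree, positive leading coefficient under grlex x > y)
First, degree: the shape is more complex than any degree-1 curve, so deg p = 2.
Then, from the axis intercepts and sections: one x-axis crossing is at x = 0; it meets the y-axis at y = 0 (among the integer gridlines).
Finally, solving for integer coefficients yields p as stated.

x*y + 2*y^2 + 2*x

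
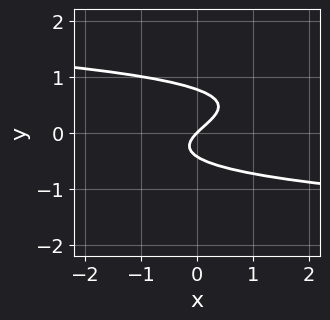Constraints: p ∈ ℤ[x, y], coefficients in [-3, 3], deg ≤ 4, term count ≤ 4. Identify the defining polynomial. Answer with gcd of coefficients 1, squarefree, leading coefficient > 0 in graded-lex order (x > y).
3*y^3 - y^2 + x - y

First, degree: a generic line meets the curve in up to 3 points, so deg p = 3.
Then, from the visible intercepts: it meets the x-axis at x = 0 (among the integer gridlines); it meets the y-axis at y = 0 (among the integer gridlines).
Finally, solving for integer coefficients yields p as stated.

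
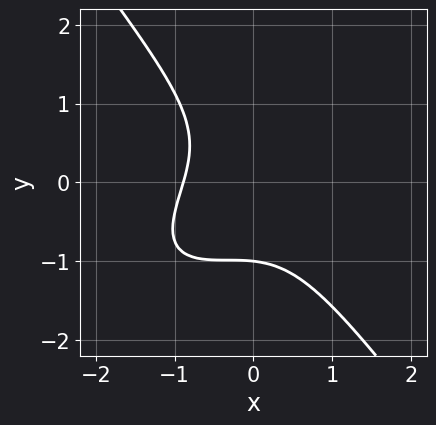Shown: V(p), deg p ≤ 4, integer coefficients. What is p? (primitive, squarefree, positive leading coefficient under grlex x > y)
3*x^3 - 3*x^2*y + 3*y^3 + x + 3

First, degree: the shape is more complex than any degree-2 curve, so deg p = 3.
Then, reading off the gridlines: it meets the y-axis at y = -1 (among the integer gridlines).
Finally, matching integer coefficients to the picture gives p.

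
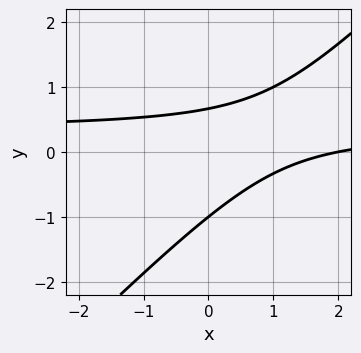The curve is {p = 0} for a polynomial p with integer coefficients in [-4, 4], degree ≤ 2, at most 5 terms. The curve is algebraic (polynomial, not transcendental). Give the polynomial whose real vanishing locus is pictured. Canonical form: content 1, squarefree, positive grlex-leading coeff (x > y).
deg p = 2. A generic line meets the curve in up to 2 points.
From the axis intercepts and sections: one x-axis crossing is at x = 2; it meets the y-axis at y = -1 (among the integer gridlines).
Matching integer coefficients to the picture gives p.

3*x*y - 3*y^2 - x - y + 2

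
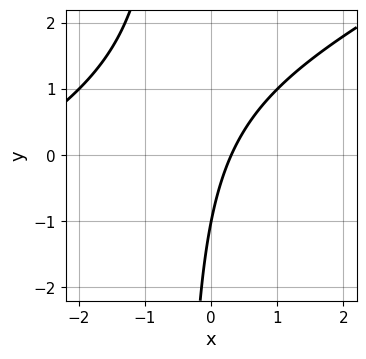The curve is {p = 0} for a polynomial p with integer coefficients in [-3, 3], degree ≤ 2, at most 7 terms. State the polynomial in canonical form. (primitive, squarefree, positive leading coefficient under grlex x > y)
1. Degree: the shape is more complex than any degree-1 curve, so deg p = 2.
2. From the visible intercepts: one y-axis crossing is at y = -1.
3. Solving for integer coefficients yields p as stated.

x^2 - 2*x*y + 3*x - y - 1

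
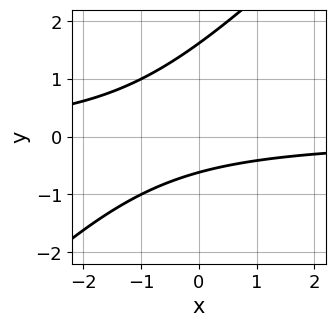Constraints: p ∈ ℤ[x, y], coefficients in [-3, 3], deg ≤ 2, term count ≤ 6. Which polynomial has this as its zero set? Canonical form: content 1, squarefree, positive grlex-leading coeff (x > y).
deg p = 2. A generic line meets the curve in up to 2 points.
From the axis intercepts and sections: it misses every integer gridline on the x-axis.
Solving for integer coefficients yields p as stated.

x*y - y^2 + y + 1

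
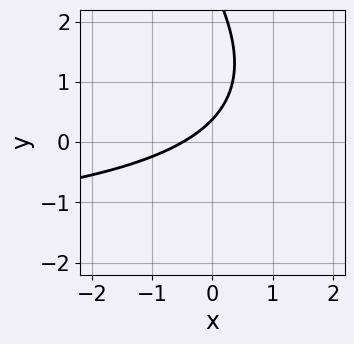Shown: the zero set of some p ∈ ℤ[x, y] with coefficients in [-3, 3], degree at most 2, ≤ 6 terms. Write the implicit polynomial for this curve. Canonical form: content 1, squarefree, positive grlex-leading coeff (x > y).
x*y + y^2 + 2*x - 3*y + 1

1. Degree: a generic line meets the curve in up to 2 points, so deg p = 2.
2. The integer polynomial consistent with all of this is the stated p.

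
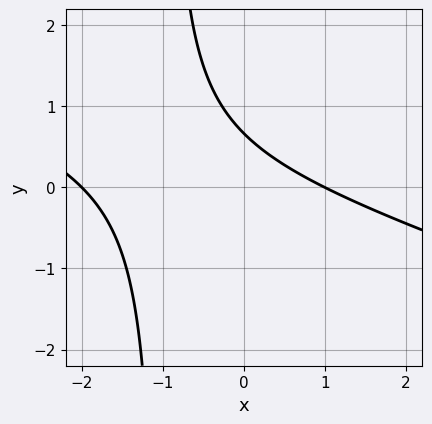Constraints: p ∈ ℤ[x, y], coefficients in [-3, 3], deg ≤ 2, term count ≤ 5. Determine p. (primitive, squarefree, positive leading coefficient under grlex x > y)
x^2 + 3*x*y + x + 3*y - 2

(a) The degree is 2 — the shape is more complex than any degree-1 curve.
(b) Checking where it meets the axes: among the integer gridlines, it crosses the x-axis at x ∈ {-2, 1}.
(c) Assembling these constraints gives the stated polynomial.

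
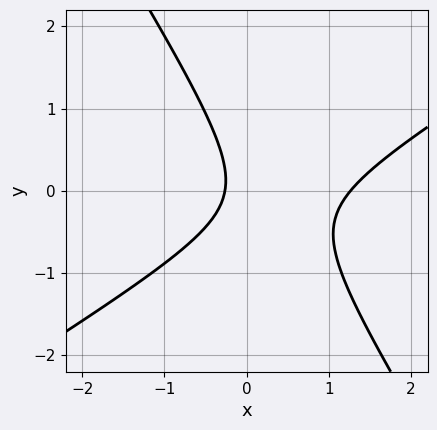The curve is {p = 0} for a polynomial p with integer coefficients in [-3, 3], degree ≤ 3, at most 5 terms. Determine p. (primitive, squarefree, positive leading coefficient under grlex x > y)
3*x^2 - 3*x*y - 3*y^2 - 3*x - 1

First, degree: the shape is more complex than any degree-1 curve, so deg p = 2.
Then, observable constraints: no y-intercept at any integer in the box.
Finally, assembling these constraints gives the stated polynomial.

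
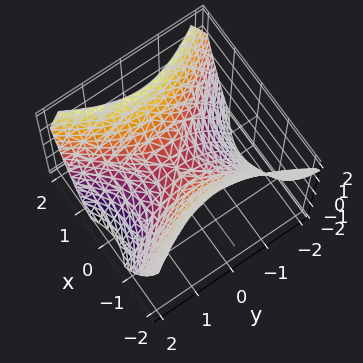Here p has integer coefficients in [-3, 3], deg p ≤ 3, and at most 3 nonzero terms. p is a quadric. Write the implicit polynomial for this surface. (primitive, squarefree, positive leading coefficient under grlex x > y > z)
(a) The degree is 2 — a saddle surface; a quadric.
(b) Symmetries: mirror symmetry y ↦ −y ⇒ only even powers of y; the x ↦ −x reflection is a symmetry, so x appears only in even powers.
(c) Observable constraints: it crosses the y-axis at the gridline y = 0; it meets the z-axis at z = 0 (among the integer gridlines); it meets the x-axis at x = 0 (among the integer gridlines).
(d) Assembling these constraints gives the stated polynomial.

3*x^2 - 2*y^2 - 3*z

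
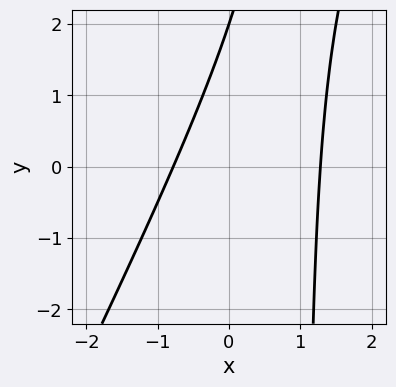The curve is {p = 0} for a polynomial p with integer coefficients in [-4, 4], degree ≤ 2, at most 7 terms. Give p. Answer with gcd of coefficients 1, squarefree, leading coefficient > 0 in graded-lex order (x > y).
2*x^2 - x*y - x + y - 2

Degree: a generic line meets the curve in up to 2 points, so deg p = 2.
From the axis intercepts and sections: one y-axis crossing is at y = 2.
Assembling these constraints gives the stated polynomial.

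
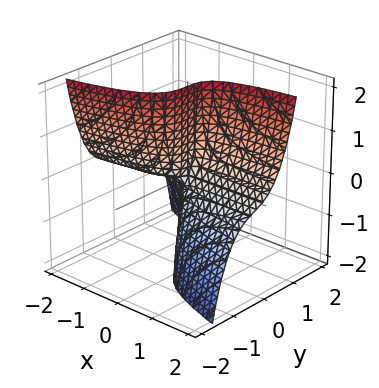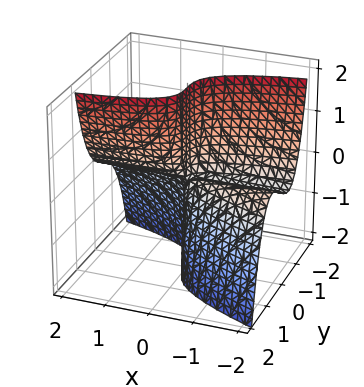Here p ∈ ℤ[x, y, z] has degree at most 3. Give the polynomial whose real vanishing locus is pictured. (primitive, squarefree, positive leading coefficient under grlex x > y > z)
x*y^2 + 3*y^3 + x*y - 2*x*z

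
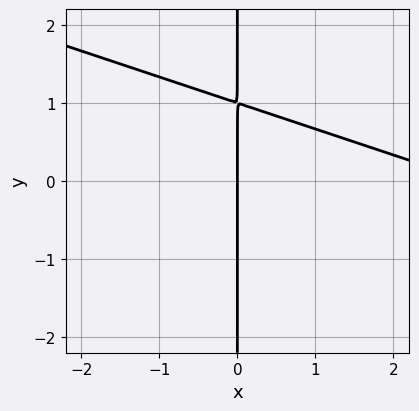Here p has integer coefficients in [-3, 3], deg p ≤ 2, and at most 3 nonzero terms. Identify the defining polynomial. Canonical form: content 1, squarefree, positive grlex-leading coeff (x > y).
First, the degree is 2 — no degree-1 curve has this shape.
Next, observable constraints: it crosses the x-axis at the gridline x = 0; the visible y-axis segment lies entirely on the curve.
Finally, fitting integer coefficients to these (and the overall shape) gives p.

x^2 + 3*x*y - 3*x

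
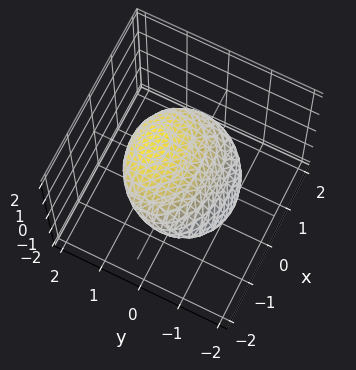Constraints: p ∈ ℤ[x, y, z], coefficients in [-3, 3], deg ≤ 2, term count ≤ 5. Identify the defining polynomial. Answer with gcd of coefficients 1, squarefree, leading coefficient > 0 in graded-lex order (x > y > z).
(a) deg p = 2. A generic line meets the surface in up to 2 points.
(b) Observable constraints: the y-axis gridline crossings are at y ∈ {-1, 1}.
(c) Assembling these constraints gives the stated polynomial.

x^2 + 2*y^2 - 3*y*z + 3*z^2 - 2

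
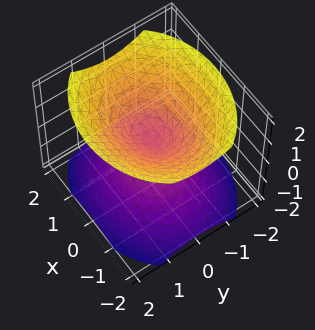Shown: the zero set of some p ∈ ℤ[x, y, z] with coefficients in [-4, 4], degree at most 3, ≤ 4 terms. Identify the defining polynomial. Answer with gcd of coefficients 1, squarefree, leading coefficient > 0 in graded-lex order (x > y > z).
First, there are 2 components.
Then, deg p = 2.
Next, symmetries: mirror symmetry z ↦ −z ⇒ only even powers of z; the y ↦ −y reflection is a symmetry, so y appears only in even powers; it's symmetric under x → −x, forcing even powers of x.
Then, from the visible intercepts: it meets the z-axis at z = 0 (among the integer gridlines); it meets the x-axis at x = 0 (among the integer gridlines); it crosses the y-axis at the gridline y = 0.
Finally, assembling these constraints gives the stated polynomial.

2*x^2 + 3*y^2 - 3*z^2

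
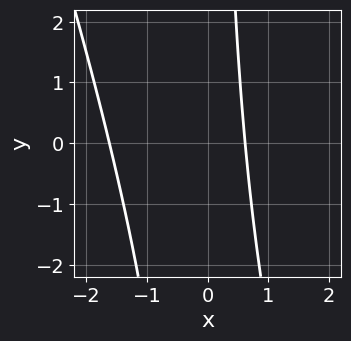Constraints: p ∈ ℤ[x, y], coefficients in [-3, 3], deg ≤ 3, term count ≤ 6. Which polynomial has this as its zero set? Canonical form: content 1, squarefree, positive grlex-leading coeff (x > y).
3*x^2 + x*y + 3*x - 3

1. deg p = 2. No degree-1 curve has this shape.
2. From the axis intercepts and sections: no y-intercept at any integer in the box.
3. Solving for integer coefficients yields p as stated.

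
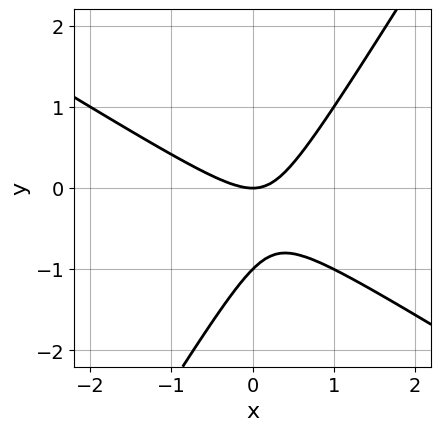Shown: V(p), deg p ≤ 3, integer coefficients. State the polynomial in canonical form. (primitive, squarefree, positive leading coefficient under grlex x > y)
x^2 + x*y - y^2 - y

deg p = 2.
From the axis intercepts and sections: among the integer gridlines, it crosses the y-axis at y ∈ {-1, 0}; it meets the x-axis at x = 0 (among the integer gridlines).
Together with the visible shape, these determine p as stated.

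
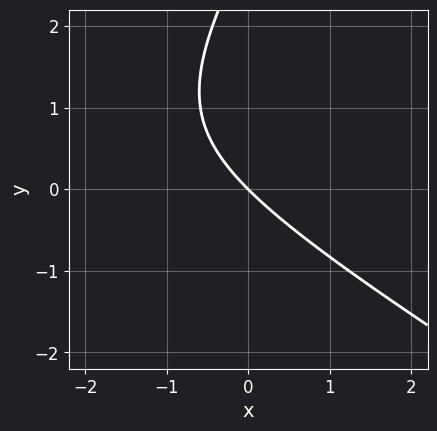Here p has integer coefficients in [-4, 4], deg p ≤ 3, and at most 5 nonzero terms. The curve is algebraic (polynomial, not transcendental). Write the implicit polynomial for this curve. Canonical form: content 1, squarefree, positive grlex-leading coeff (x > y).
1. deg p = 2. The shape is more complex than any degree-1 curve.
2. Reading off the gridlines: it meets the x-axis at x = 0 (among the integer gridlines); it crosses the y-axis at the gridline y = 0.
3. Assembling these constraints gives the stated polynomial.

x^2 + x*y - y^2 + 3*x + 3*y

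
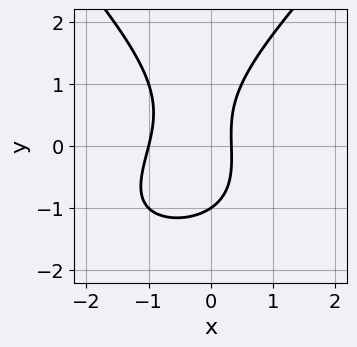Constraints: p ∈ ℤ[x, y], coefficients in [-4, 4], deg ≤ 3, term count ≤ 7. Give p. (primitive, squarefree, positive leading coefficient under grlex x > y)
First, the degree is 3 — the shape is more complex than any degree-2 curve.
Next, observable constraints: one y-axis crossing is at y = -1; one x-axis crossing is at x = -1.
Finally, together with the visible shape, these determine p as stated.

x^2*y - y^3 + 3*x^2 + 2*x - 1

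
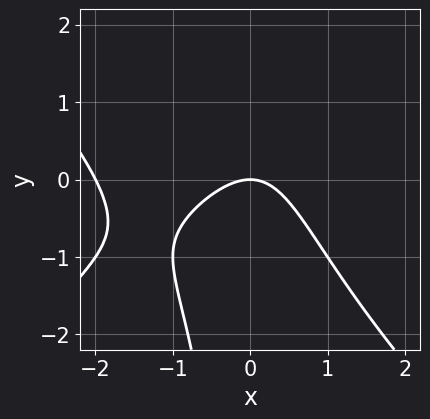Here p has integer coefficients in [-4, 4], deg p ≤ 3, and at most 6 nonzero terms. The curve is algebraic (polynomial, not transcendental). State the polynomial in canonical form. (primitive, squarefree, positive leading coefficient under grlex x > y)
(a) Degree: a generic line meets the curve in up to 3 points, so deg p = 3.
(b) Reading off the gridlines: it meets the y-axis at y = 0 (among the integer gridlines); among the integer gridlines, it crosses the x-axis at x ∈ {-2, 0}.
(c) Assembling these constraints gives the stated polynomial.

x^3 - x*y^2 + 2*x^2 + 2*y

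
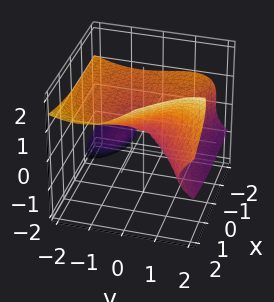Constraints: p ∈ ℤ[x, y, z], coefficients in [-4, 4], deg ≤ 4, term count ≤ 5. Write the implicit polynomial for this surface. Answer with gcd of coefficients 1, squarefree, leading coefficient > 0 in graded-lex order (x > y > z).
2*x*z^2 - y^3 + 3*y*z^2 - 3*z^3 + x^2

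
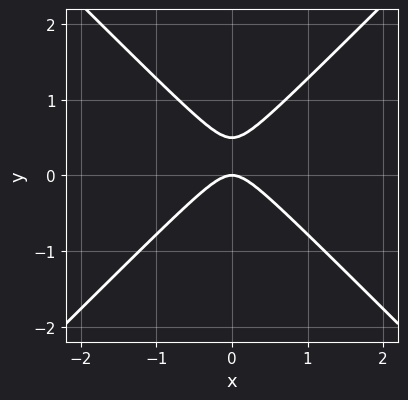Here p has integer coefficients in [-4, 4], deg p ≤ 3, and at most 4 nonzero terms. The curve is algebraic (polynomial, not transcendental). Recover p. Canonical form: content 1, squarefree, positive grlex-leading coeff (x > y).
deg p = 2. No degree-1 curve has this shape.
Symmetries: it's symmetric under x → −x, forcing even powers of x.
From the visible intercepts: it crosses the y-axis at the gridline y = 0; it crosses the x-axis at the gridline x = 0.
Together with the visible shape, these determine p as stated.

2*x^2 - 2*y^2 + y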